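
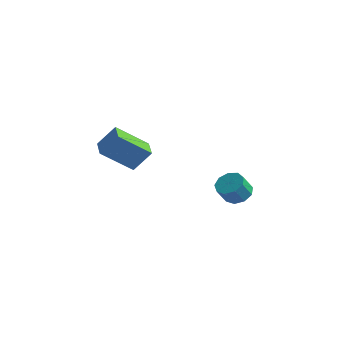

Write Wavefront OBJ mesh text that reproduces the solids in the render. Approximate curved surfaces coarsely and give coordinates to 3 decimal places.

v 0.943 3.08 -4.202
v 1.594 2.523 -4.352
v 1.328 1.943 -3.347
v 0.677 2.5 -3.198
v 1.791 2.985 -4.033
v 1.526 2.405 -3.029
v 1.591 3.492 -3.794
v 1.326 2.912 -2.789
v 1.088 3.806 -3.745
v 0.823 3.226 -2.74
v 0.517 3.78 -3.911
v 0.252 3.2 -2.906
v 0.145 3.427 -4.213
v -0.12 2.847 -3.208
v 0.146 2.911 -4.51
v -0.119 2.332 -3.505
v 0.52 2.475 -4.663
v 0.255 1.895 -3.658
v 1.092 2.321 -4.601
v 0.827 1.741 -3.596
v -1.485 -3.841 0.509
v -2.809 -4.888 1.873
v -2.206 -2.895 0.536
v -3.53 -3.942 1.9
v -0.73 -3.298 1.66
v -2.054 -4.345 3.024
v -1.451 -2.352 1.687
v -2.775 -3.399 3.051
f 2 1 5
f 2 5 3
f 3 5 6
f 3 6 4
f 5 1 7
f 5 7 6
f 6 7 8
f 6 8 4
f 7 1 9
f 7 9 8
f 8 9 10
f 8 10 4
f 9 1 11
f 9 11 10
f 10 11 12
f 10 12 4
f 11 1 13
f 11 13 12
f 12 13 14
f 12 14 4
f 13 1 15
f 13 15 14
f 14 15 16
f 14 16 4
f 15 1 17
f 15 17 16
f 16 17 18
f 16 18 4
f 17 1 19
f 17 19 18
f 18 19 20
f 18 20 4
f 19 1 2
f 19 2 20
f 20 2 3
f 20 3 4
f 22 24 21
f 25 22 21
f 21 24 23
f 23 25 21
f 22 28 24
f 26 22 25
f 26 28 22
f 24 28 23
f 27 25 23
f 23 28 27
f 27 26 25
f 28 26 27



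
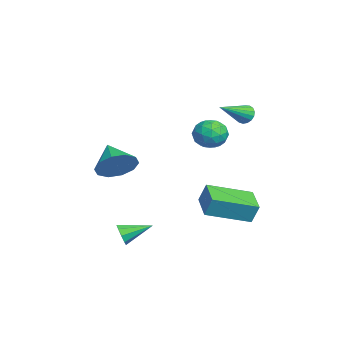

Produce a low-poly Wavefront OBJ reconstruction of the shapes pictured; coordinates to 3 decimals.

v -0.292 0.828 -1.883
v -0.146 1.15 -0.937
v -0.639 2.872 -2.525
v -0.493 3.194 -1.579
v 1.153 0.986 -2.161
v 1.299 1.308 -1.215
v 0.806 3.03 -2.803
v 0.952 3.352 -1.857
v -2.638 3.03 2.294
v -2.368 3.419 2.554
v -1.662 1.81 3.106
v -2.566 3.365 2.711
v -2.78 3.235 2.773
v -2.962 3.057 2.725
v -3.07 2.874 2.579
v -3.078 2.726 2.367
v -2.986 2.647 2.138
v -2.814 2.657 1.946
v -2.602 2.752 1.833
v -2.398 2.91 1.826
v -2.249 3.096 1.926
v -2.189 3.267 2.111
v -2.232 3.383 2.337
v 2.338 -2.57 -2.723
v 2.609 -2.381 -3.2
v 2.202 -1.25 -2.277
v 2.217 -2.399 -3.264
v 1.883 -2.498 -3.076
v 1.761 -2.63 -2.722
v 1.909 -2.734 -2.369
v 2.258 -2.761 -2.182
v 2.644 -2.699 -2.248
v 2.887 -2.577 -2.537
v 2.873 -2.451 -2.913
v -3.853 2.263 0.498
v -3.084 1.956 0.222
v -3.976 1.164 1.378
v -3.207 0.857 1.102
v -3.239 1.589 1.577
v -3.164 2.267 1.034
v -3.896 0.853 0.566
v -3.821 1.531 0.023
v -3.111 1.084 0.264
v -2.705 1.539 0.889
v -4.355 1.581 0.711
v -3.949 2.036 1.336
v -3.458 2.205 0.283
v -3.602 0.915 1.317
v -3.621 1.344 1.596
v -3.169 1.164 1.434
v -3.505 2.389 0.76
v -3.053 2.208 0.598
v -3.144 1.992 1.394
v -4.007 0.912 1.002
v -3.555 0.731 0.84
v -3.891 1.956 0.166
v -3.439 1.776 0.004
v -3.916 1.128 0.206
v -3.022 1.513 0.146
v -3.094 0.867 0.662
v -3.499 0.865 0.348
v -3.454 1.264 0.028
v -2.783 1.78 0.513
v -2.855 1.135 1.029
v -2.874 1.564 1.309
v -2.83 1.963 0.99
v -2.799 1.268 0.537
v -4.205 1.985 0.571
v -4.277 1.34 1.087
v -4.23 1.157 0.61
v -4.186 1.556 0.291
v -3.966 2.253 0.938
v -4.038 1.607 1.454
v -3.606 1.856 1.572
v -3.561 2.255 1.252
v -4.261 1.852 1.063
v 1.002 -2.706 0.731
v 1.419 -2.352 1.545
v -0.202 -3.074 1.509
v 1.111 -1.902 1.281
v 0.762 -1.759 0.807
v 0.504 -1.978 0.305
v 0.437 -2.475 -0.035
v 0.586 -3.06 -0.082
v 0.893 -3.51 0.182
v 1.243 -3.653 0.655
v 1.5 -3.434 1.158
v 1.567 -2.937 1.498
f 2 4 1
f 5 2 1
f 1 4 3
f 3 5 1
f 2 8 4
f 6 2 5
f 6 8 2
f 4 8 3
f 7 5 3
f 3 8 7
f 7 6 5
f 8 6 7
f 10 9 12
f 10 12 11
f 12 9 13
f 12 13 11
f 13 9 14
f 13 14 11
f 14 9 15
f 14 15 11
f 15 9 16
f 15 16 11
f 16 9 17
f 16 17 11
f 17 9 18
f 17 18 11
f 18 9 19
f 18 19 11
f 19 9 20
f 19 20 11
f 20 9 21
f 20 21 11
f 21 9 22
f 21 22 11
f 22 9 23
f 22 23 11
f 23 9 10
f 23 10 11
f 25 24 27
f 25 27 26
f 27 24 28
f 27 28 26
f 28 24 29
f 28 29 26
f 29 24 30
f 29 30 26
f 30 24 31
f 30 31 26
f 31 24 32
f 31 32 26
f 32 24 33
f 32 33 26
f 33 24 34
f 33 34 26
f 34 24 25
f 34 25 26
f 35 72 51
f 72 46 75
f 51 75 40
f 72 75 51
f 35 51 47
f 51 40 52
f 47 52 36
f 51 52 47
f 35 47 56
f 47 36 57
f 56 57 42
f 47 57 56
f 35 56 68
f 56 42 71
f 68 71 45
f 56 71 68
f 35 68 72
f 68 45 76
f 72 76 46
f 68 76 72
f 36 52 63
f 52 40 66
f 63 66 44
f 52 66 63
f 40 75 53
f 75 46 74
f 53 74 39
f 75 74 53
f 46 76 73
f 76 45 69
f 73 69 37
f 76 69 73
f 45 71 70
f 71 42 58
f 70 58 41
f 71 58 70
f 42 57 62
f 57 36 59
f 62 59 43
f 57 59 62
f 38 64 50
f 64 44 65
f 50 65 39
f 64 65 50
f 38 50 48
f 50 39 49
f 48 49 37
f 50 49 48
f 38 48 55
f 48 37 54
f 55 54 41
f 48 54 55
f 38 55 60
f 55 41 61
f 60 61 43
f 55 61 60
f 38 60 64
f 60 43 67
f 64 67 44
f 60 67 64
f 39 65 53
f 65 44 66
f 53 66 40
f 65 66 53
f 37 49 73
f 49 39 74
f 73 74 46
f 49 74 73
f 41 54 70
f 54 37 69
f 70 69 45
f 54 69 70
f 43 61 62
f 61 41 58
f 62 58 42
f 61 58 62
f 44 67 63
f 67 43 59
f 63 59 36
f 67 59 63
f 78 77 80
f 78 80 79
f 80 77 81
f 80 81 79
f 81 77 82
f 81 82 79
f 82 77 83
f 82 83 79
f 83 77 84
f 83 84 79
f 84 77 85
f 84 85 79
f 85 77 86
f 85 86 79
f 86 77 87
f 86 87 79
f 87 77 88
f 87 88 79
f 88 77 78
f 88 78 79



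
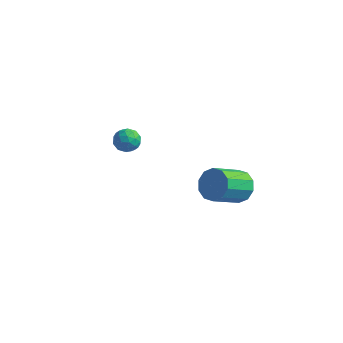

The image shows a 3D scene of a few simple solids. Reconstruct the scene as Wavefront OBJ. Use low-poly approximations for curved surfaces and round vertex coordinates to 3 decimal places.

v -3.242 0.879 2.573
v -2.97 0.526 3.274
v -4.09 -0.146 2.386
v -3.818 -0.499 3.087
v -4.265 0.201 3.12
v -3.74 0.835 3.236
v -3.32 -0.455 2.424
v -2.795 0.179 2.54
v -3.018 -0.298 3.182
v -3.602 0.107 3.612
v -3.458 0.273 2.048
v -4.042 0.678 2.478
v -3.031 0.793 2.94
v -4.029 -0.413 2.72
v -4.291 -0.001 2.74
v -4.131 -0.209 3.152
v -3.484 0.974 2.917
v -3.324 0.767 3.329
v -4.085 0.575 3.239
v -3.736 -0.387 2.331
v -3.576 -0.594 2.743
v -2.929 0.589 2.508
v -2.769 0.381 2.92
v -2.975 -0.195 2.421
v -2.9 0.101 3.298
v -3.399 -0.502 3.188
v -3.106 -0.476 2.799
v -2.797 -0.103 2.866
v -3.243 0.339 3.551
v -3.742 -0.264 3.441
v -4.004 0.148 3.46
v -3.696 0.52 3.528
v -3.271 -0.145 3.497
v -3.318 0.644 2.219
v -3.817 0.041 2.109
v -3.364 -0.14 2.132
v -3.056 0.232 2.2
v -3.661 0.882 2.472
v -4.16 0.279 2.362
v -4.263 0.483 2.794
v -3.954 0.856 2.861
v -3.789 0.525 2.163
v 3.64 0.133 2.23
v 4.638 -0.048 2.46
v 4.078 -1.735 3.56
v 3.08 -1.553 3.33
v 4.395 0.331 2.918
v 3.834 -1.355 4.018
v 3.863 0.635 3.114
v 3.302 -1.052 4.213
v 3.246 0.747 2.971
v 2.686 -0.939 4.071
v 2.78 0.625 2.546
v 2.22 -1.062 3.646
v 2.642 0.315 2
v 2.082 -1.372 3.1
v 2.886 -0.065 1.542
v 2.325 -1.751 2.642
v 3.418 -0.368 1.347
v 2.857 -2.055 2.446
v 4.034 -0.481 1.489
v 3.474 -2.167 2.589
v 4.5 -0.358 1.914
v 3.94 -2.045 3.014
f 1 38 17
f 38 12 41
f 17 41 6
f 38 41 17
f 1 17 13
f 17 6 18
f 13 18 2
f 17 18 13
f 1 13 22
f 13 2 23
f 22 23 8
f 13 23 22
f 1 22 34
f 22 8 37
f 34 37 11
f 22 37 34
f 1 34 38
f 34 11 42
f 38 42 12
f 34 42 38
f 2 18 29
f 18 6 32
f 29 32 10
f 18 32 29
f 6 41 19
f 41 12 40
f 19 40 5
f 41 40 19
f 12 42 39
f 42 11 35
f 39 35 3
f 42 35 39
f 11 37 36
f 37 8 24
f 36 24 7
f 37 24 36
f 8 23 28
f 23 2 25
f 28 25 9
f 23 25 28
f 4 30 16
f 30 10 31
f 16 31 5
f 30 31 16
f 4 16 14
f 16 5 15
f 14 15 3
f 16 15 14
f 4 14 21
f 14 3 20
f 21 20 7
f 14 20 21
f 4 21 26
f 21 7 27
f 26 27 9
f 21 27 26
f 4 26 30
f 26 9 33
f 30 33 10
f 26 33 30
f 5 31 19
f 31 10 32
f 19 32 6
f 31 32 19
f 3 15 39
f 15 5 40
f 39 40 12
f 15 40 39
f 7 20 36
f 20 3 35
f 36 35 11
f 20 35 36
f 9 27 28
f 27 7 24
f 28 24 8
f 27 24 28
f 10 33 29
f 33 9 25
f 29 25 2
f 33 25 29
f 44 43 47
f 44 47 45
f 45 47 48
f 45 48 46
f 47 43 49
f 47 49 48
f 48 49 50
f 48 50 46
f 49 43 51
f 49 51 50
f 50 51 52
f 50 52 46
f 51 43 53
f 51 53 52
f 52 53 54
f 52 54 46
f 53 43 55
f 53 55 54
f 54 55 56
f 54 56 46
f 55 43 57
f 55 57 56
f 56 57 58
f 56 58 46
f 57 43 59
f 57 59 58
f 58 59 60
f 58 60 46
f 59 43 61
f 59 61 60
f 60 61 62
f 60 62 46
f 61 43 63
f 61 63 62
f 62 63 64
f 62 64 46
f 63 43 44
f 63 44 64
f 64 44 45
f 64 45 46



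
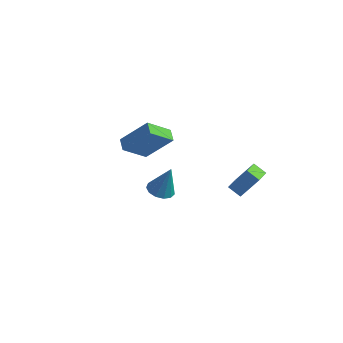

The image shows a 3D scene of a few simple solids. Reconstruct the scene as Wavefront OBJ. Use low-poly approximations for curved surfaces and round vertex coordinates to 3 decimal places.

v 3.887 0.783 -3.978
v 3.145 0.816 -3.525
v 3.753 1.906 -4.278
v 3.012 1.939 -3.825
v 4.728 1.241 -2.635
v 3.987 1.274 -2.182
v 4.595 2.364 -2.935
v 3.853 2.397 -2.482
v 0.846 -2.363 -2.262
v 1.324 -1.797 -2.473
v 1.354 -2.157 -0.558
v 0.944 -1.609 -2.382
v 0.532 -1.66 -2.254
v 0.221 -1.934 -2.128
v 0.108 -2.345 -2.044
v 0.229 -2.761 -2.03
v 0.547 -3.051 -2.09
v 0.959 -3.122 -2.204
v 1.336 -2.953 -2.337
v 1.557 -2.596 -2.446
v 1.553 -2.165 -2.496
v -4.101 2.128 -3.31
v -2.676 2.647 -1.73
v -3.288 3.262 -4.416
v -1.863 3.781 -2.836
v -3.597 1.519 -3.564
v -2.172 2.038 -1.984
v -2.784 2.653 -4.67
v -1.359 3.172 -3.09
f 2 4 1
f 5 2 1
f 1 4 3
f 3 5 1
f 2 8 4
f 6 2 5
f 6 8 2
f 4 8 3
f 7 5 3
f 3 8 7
f 7 6 5
f 8 6 7
f 10 9 12
f 10 12 11
f 12 9 13
f 12 13 11
f 13 9 14
f 13 14 11
f 14 9 15
f 14 15 11
f 15 9 16
f 15 16 11
f 16 9 17
f 16 17 11
f 17 9 18
f 17 18 11
f 18 9 19
f 18 19 11
f 19 9 20
f 19 20 11
f 20 9 21
f 20 21 11
f 21 9 10
f 21 10 11
f 23 25 22
f 26 23 22
f 22 25 24
f 24 26 22
f 23 29 25
f 27 23 26
f 27 29 23
f 25 29 24
f 28 26 24
f 24 29 28
f 28 27 26
f 29 27 28



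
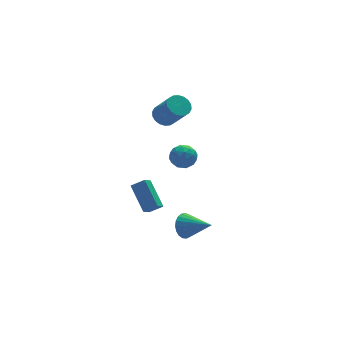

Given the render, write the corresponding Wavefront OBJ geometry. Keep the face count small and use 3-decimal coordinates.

v 1.263 -1.908 -3.657
v 1.735 -1.956 -4.386
v 2.317 -3.272 -2.883
v 1.916 -1.708 -4.195
v 1.984 -1.494 -3.911
v 1.927 -1.352 -3.583
v 1.756 -1.306 -3.268
v 1.499 -1.364 -3.02
v 1.201 -1.516 -2.883
v 0.914 -1.736 -2.879
v 0.687 -1.986 -3.01
v 0.559 -2.222 -3.252
v 0.554 -2.404 -3.565
v 0.671 -2.5 -3.894
v 0.89 -2.494 -4.181
v 1.173 -2.386 -4.378
v 1.473 -2.196 -4.451
v 2.133 2.099 -0.317
v 2.868 1.839 -0.709
v 1.952 0.801 0.209
v 2.687 0.541 -0.183
v 2.724 1.1 0.486
v 2.835 1.902 0.161
v 1.985 0.738 -0.661
v 2.096 1.54 -0.986
v 2.776 0.997 -0.921
v 3.233 1.221 -0.212
v 1.587 1.419 -0.288
v 2.044 1.643 0.421
v 2.516 2.083 -0.559
v 2.304 0.557 0.059
v 2.325 0.886 0.452
v 2.757 0.733 0.222
v 2.497 2.12 -0.048
v 2.929 1.967 -0.278
v 2.845 1.533 0.424
v 1.891 0.673 -0.222
v 2.323 0.52 -0.452
v 2.063 1.907 -0.722
v 2.495 1.754 -0.952
v 1.975 1.107 -0.924
v 2.894 1.435 -0.914
v 2.788 0.672 -0.605
v 2.375 0.788 -0.886
v 2.441 1.259 -1.077
v 3.163 1.567 -0.497
v 3.057 0.804 -0.188
v 3.078 1.132 0.205
v 3.144 1.604 0.014
v 3.109 1.072 -0.622
v 1.763 1.836 -0.312
v 1.657 1.073 -0.003
v 1.676 1.036 -0.514
v 1.742 1.508 -0.705
v 2.032 1.968 0.105
v 1.926 1.205 0.414
v 2.379 1.381 0.577
v 2.445 1.852 0.386
v 1.711 1.568 0.122
v -0.356 0.447 -3.709
v 0.387 0.148 -3.199
v -0.545 2.033 -2.505
v 0.199 1.734 -1.995
v 0.161 0.886 -4.205
v 0.905 0.587 -3.695
v -0.027 2.472 -3.001
v 0.716 2.173 -2.491
v 1.528 2.034 3.02
v 2.014 2.575 3.273
v 2.499 1.467 4.712
v 2.012 0.926 4.46
v 1.722 2.655 3.433
v 2.207 1.547 4.872
v 1.391 2.612 3.511
v 1.876 1.503 4.95
v 1.087 2.454 3.492
v 1.572 1.346 4.931
v 0.871 2.214 3.38
v 1.355 1.105 4.819
v 0.784 1.937 3.196
v 1.269 0.829 4.636
v 0.845 1.68 2.978
v 1.33 0.572 4.417
v 1.041 1.493 2.768
v 1.526 0.385 4.207
v 1.333 1.413 2.608
v 1.818 0.305 4.047
v 1.664 1.457 2.53
v 2.149 0.348 3.969
v 1.968 1.614 2.549
v 2.453 0.506 3.988
v 2.185 1.855 2.661
v 2.669 0.746 4.1
v 2.271 2.131 2.844
v 2.756 1.023 4.284
v 2.21 2.388 3.063
v 2.695 1.28 4.502
f 2 1 4
f 2 4 3
f 4 1 5
f 4 5 3
f 5 1 6
f 5 6 3
f 6 1 7
f 6 7 3
f 7 1 8
f 7 8 3
f 8 1 9
f 8 9 3
f 9 1 10
f 9 10 3
f 10 1 11
f 10 11 3
f 11 1 12
f 11 12 3
f 12 1 13
f 12 13 3
f 13 1 14
f 13 14 3
f 14 1 15
f 14 15 3
f 15 1 16
f 15 16 3
f 16 1 17
f 16 17 3
f 17 1 2
f 17 2 3
f 18 55 34
f 55 29 58
f 34 58 23
f 55 58 34
f 18 34 30
f 34 23 35
f 30 35 19
f 34 35 30
f 18 30 39
f 30 19 40
f 39 40 25
f 30 40 39
f 18 39 51
f 39 25 54
f 51 54 28
f 39 54 51
f 18 51 55
f 51 28 59
f 55 59 29
f 51 59 55
f 19 35 46
f 35 23 49
f 46 49 27
f 35 49 46
f 23 58 36
f 58 29 57
f 36 57 22
f 58 57 36
f 29 59 56
f 59 28 52
f 56 52 20
f 59 52 56
f 28 54 53
f 54 25 41
f 53 41 24
f 54 41 53
f 25 40 45
f 40 19 42
f 45 42 26
f 40 42 45
f 21 47 33
f 47 27 48
f 33 48 22
f 47 48 33
f 21 33 31
f 33 22 32
f 31 32 20
f 33 32 31
f 21 31 38
f 31 20 37
f 38 37 24
f 31 37 38
f 21 38 43
f 38 24 44
f 43 44 26
f 38 44 43
f 21 43 47
f 43 26 50
f 47 50 27
f 43 50 47
f 22 48 36
f 48 27 49
f 36 49 23
f 48 49 36
f 20 32 56
f 32 22 57
f 56 57 29
f 32 57 56
f 24 37 53
f 37 20 52
f 53 52 28
f 37 52 53
f 26 44 45
f 44 24 41
f 45 41 25
f 44 41 45
f 27 50 46
f 50 26 42
f 46 42 19
f 50 42 46
f 61 63 60
f 64 61 60
f 60 63 62
f 62 64 60
f 61 67 63
f 65 61 64
f 65 67 61
f 63 67 62
f 66 64 62
f 62 67 66
f 66 65 64
f 67 65 66
f 69 68 72
f 69 72 70
f 70 72 73
f 70 73 71
f 72 68 74
f 72 74 73
f 73 74 75
f 73 75 71
f 74 68 76
f 74 76 75
f 75 76 77
f 75 77 71
f 76 68 78
f 76 78 77
f 77 78 79
f 77 79 71
f 78 68 80
f 78 80 79
f 79 80 81
f 79 81 71
f 80 68 82
f 80 82 81
f 81 82 83
f 81 83 71
f 82 68 84
f 82 84 83
f 83 84 85
f 83 85 71
f 84 68 86
f 84 86 85
f 85 86 87
f 85 87 71
f 86 68 88
f 86 88 87
f 87 88 89
f 87 89 71
f 88 68 90
f 88 90 89
f 89 90 91
f 89 91 71
f 90 68 92
f 90 92 91
f 91 92 93
f 91 93 71
f 92 68 94
f 92 94 93
f 93 94 95
f 93 95 71
f 94 68 96
f 94 96 95
f 95 96 97
f 95 97 71
f 96 68 69
f 96 69 97
f 97 69 70
f 97 70 71



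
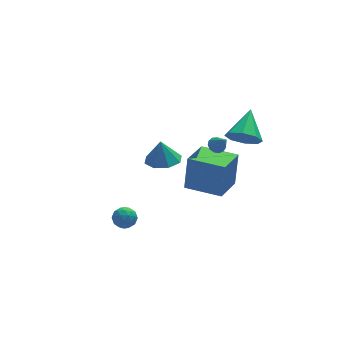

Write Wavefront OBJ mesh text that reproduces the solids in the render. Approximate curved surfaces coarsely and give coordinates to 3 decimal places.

v 3.139 -1.104 3.194
v 3.885 -1.121 2.59
v 3.941 0.264 4.146
v 3.356 -0.66 2.372
v 2.7 -0.459 2.635
v 2.302 -0.636 3.226
v 2.394 -1.088 3.798
v 2.922 -1.549 4.017
v 3.578 -1.75 3.753
v 3.977 -1.573 3.162
v 2.454 1.038 1.028
v 2.895 0.925 0.821
v 2.726 0.322 1.992
v 2.938 1.155 0.979
v 2.827 1.347 1.153
v 2.598 1.441 1.287
v 2.323 1.406 1.339
v 2.09 1.255 1.293
v 1.972 1.035 1.162
v 2.008 0.815 0.989
v 2.185 0.666 0.829
v 2.448 0.635 0.732
v 2.712 0.732 0.729
v -3.878 -2.546 -0.343
v -3.591 -2.264 -0.869
v -2.949 -2.496 0.189
v -2.662 -2.214 -0.337
v -3.116 -1.881 0.012
v -3.69 -1.911 -0.317
v -2.85 -2.849 -0.363
v -3.424 -2.879 -0.692
v -2.956 -2.45 -0.882
v -3.121 -1.852 -0.65
v -3.419 -2.908 -0.03
v -3.584 -2.31 0.202
v -3.816 -2.409 -0.653
v -2.724 -2.351 -0.027
v -2.991 -2.155 0.178
v -2.822 -1.989 -0.131
v -3.874 -2.202 -0.328
v -3.706 -2.036 -0.638
v -3.427 -1.811 -0.12
v -2.834 -2.724 -0.042
v -2.666 -2.558 -0.352
v -3.718 -2.771 -0.549
v -3.549 -2.605 -0.858
v -3.113 -2.949 -0.56
v -3.274 -2.353 -0.969
v -2.728 -2.324 -0.657
v -2.838 -2.697 -0.672
v -3.176 -2.715 -0.865
v -3.371 -2.001 -0.833
v -2.825 -1.972 -0.52
v -3.092 -1.776 -0.315
v -3.429 -1.794 -0.509
v -2.998 -2.111 -0.84
v -3.715 -2.788 -0.16
v -3.169 -2.759 0.153
v -3.111 -2.966 -0.171
v -3.448 -2.984 -0.365
v -3.812 -2.436 -0.023
v -3.266 -2.407 0.289
v -3.364 -2.045 0.185
v -3.702 -2.063 -0.008
v -3.542 -2.649 0.16
v 0.394 3.794 -2.004
v 1.093 4.517 -2.095
v 0.326 4.026 -0.676
v 0.374 4.789 -2.179
v -0.333 4.478 -2.16
v -0.615 3.766 -2.05
v -0.306 3.071 -1.913
v 0.413 2.799 -1.829
v 1.121 3.11 -1.848
v 1.402 3.822 -1.958
v 1.305 2.951 -3.854
v 1.596 3.361 -1.856
v 2.497 4.382 -4.322
v 2.788 4.792 -2.324
v 2.932 1.608 -3.816
v 3.223 2.018 -1.818
v 4.124 3.039 -4.284
v 4.415 3.449 -2.286
f 2 1 4
f 2 4 3
f 4 1 5
f 4 5 3
f 5 1 6
f 5 6 3
f 6 1 7
f 6 7 3
f 7 1 8
f 7 8 3
f 8 1 9
f 8 9 3
f 9 1 10
f 9 10 3
f 10 1 2
f 10 2 3
f 12 11 14
f 12 14 13
f 14 11 15
f 14 15 13
f 15 11 16
f 15 16 13
f 16 11 17
f 16 17 13
f 17 11 18
f 17 18 13
f 18 11 19
f 18 19 13
f 19 11 20
f 19 20 13
f 20 11 21
f 20 21 13
f 21 11 22
f 21 22 13
f 22 11 23
f 22 23 13
f 23 11 12
f 23 12 13
f 24 61 40
f 61 35 64
f 40 64 29
f 61 64 40
f 24 40 36
f 40 29 41
f 36 41 25
f 40 41 36
f 24 36 45
f 36 25 46
f 45 46 31
f 36 46 45
f 24 45 57
f 45 31 60
f 57 60 34
f 45 60 57
f 24 57 61
f 57 34 65
f 61 65 35
f 57 65 61
f 25 41 52
f 41 29 55
f 52 55 33
f 41 55 52
f 29 64 42
f 64 35 63
f 42 63 28
f 64 63 42
f 35 65 62
f 65 34 58
f 62 58 26
f 65 58 62
f 34 60 59
f 60 31 47
f 59 47 30
f 60 47 59
f 31 46 51
f 46 25 48
f 51 48 32
f 46 48 51
f 27 53 39
f 53 33 54
f 39 54 28
f 53 54 39
f 27 39 37
f 39 28 38
f 37 38 26
f 39 38 37
f 27 37 44
f 37 26 43
f 44 43 30
f 37 43 44
f 27 44 49
f 44 30 50
f 49 50 32
f 44 50 49
f 27 49 53
f 49 32 56
f 53 56 33
f 49 56 53
f 28 54 42
f 54 33 55
f 42 55 29
f 54 55 42
f 26 38 62
f 38 28 63
f 62 63 35
f 38 63 62
f 30 43 59
f 43 26 58
f 59 58 34
f 43 58 59
f 32 50 51
f 50 30 47
f 51 47 31
f 50 47 51
f 33 56 52
f 56 32 48
f 52 48 25
f 56 48 52
f 67 66 69
f 67 69 68
f 69 66 70
f 69 70 68
f 70 66 71
f 70 71 68
f 71 66 72
f 71 72 68
f 72 66 73
f 72 73 68
f 73 66 74
f 73 74 68
f 74 66 75
f 74 75 68
f 75 66 67
f 75 67 68
f 77 79 76
f 80 77 76
f 76 79 78
f 78 80 76
f 77 83 79
f 81 77 80
f 81 83 77
f 79 83 78
f 82 80 78
f 78 83 82
f 82 81 80
f 83 81 82



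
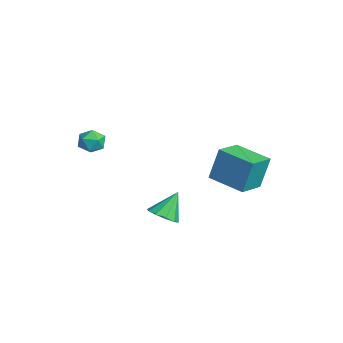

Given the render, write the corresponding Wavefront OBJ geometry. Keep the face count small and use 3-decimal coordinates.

v 1.101 3.503 1.074
v 1.028 4.071 3.021
v 2.844 4.744 0.777
v 2.771 5.312 2.725
v 2.109 2.188 1.495
v 2.036 2.756 3.443
v 3.852 3.429 1.199
v 3.779 3.997 3.146
v 3.866 -0.804 0.205
v 4.692 -0.447 0.2
v 3.474 0.124 1.575
v 4.364 -0.124 -0.113
v 3.845 -0.062 -0.304
v 3.334 -0.282 -0.3
v 3.027 -0.702 -0.104
v 3.04 -1.161 0.211
v 3.369 -1.483 0.523
v 3.887 -1.546 0.714
v 4.398 -1.325 0.711
v 4.705 -0.905 0.514
v -3.069 -1.926 2.475
v -2.593 -2.16 1.809
v -3.587 -3.2 2.551
v -3.111 -3.434 1.885
v -2.741 -3.255 2.631
v -2.421 -2.468 2.584
v -3.759 -2.892 1.776
v -3.439 -2.105 1.729
v -3.019 -2.757 1.377
v -2.39 -2.981 1.905
v -3.79 -2.379 2.455
v -3.161 -2.603 2.983
f 2 4 1
f 5 2 1
f 1 4 3
f 3 5 1
f 2 8 4
f 6 2 5
f 6 8 2
f 4 8 3
f 7 5 3
f 3 8 7
f 7 6 5
f 8 6 7
f 10 9 12
f 10 12 11
f 12 9 13
f 12 13 11
f 13 9 14
f 13 14 11
f 14 9 15
f 14 15 11
f 15 9 16
f 15 16 11
f 16 9 17
f 16 17 11
f 17 9 18
f 17 18 11
f 18 9 19
f 18 19 11
f 19 9 20
f 19 20 11
f 20 9 10
f 20 10 11
f 21 32 26
f 21 26 22
f 21 22 28
f 21 28 31
f 21 31 32
f 22 26 30
f 26 32 25
f 32 31 23
f 31 28 27
f 28 22 29
f 24 30 25
f 24 25 23
f 24 23 27
f 24 27 29
f 24 29 30
f 25 30 26
f 23 25 32
f 27 23 31
f 29 27 28
f 30 29 22



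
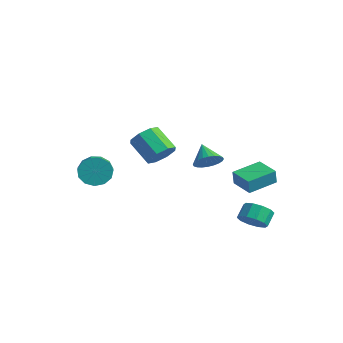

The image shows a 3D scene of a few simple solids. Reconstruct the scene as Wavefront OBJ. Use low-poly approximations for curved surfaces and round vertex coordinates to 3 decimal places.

v -4.463 -2.448 -0.5
v -3.901 -2.183 -1.371
v -2.595 -3.047 -0.791
v -3.157 -3.312 0.08
v -3.796 -1.751 -0.964
v -2.49 -2.615 -0.383
v -3.903 -1.541 -0.409
v -2.597 -2.404 0.171
v -4.188 -1.618 0.116
v -2.882 -2.482 0.697
v -4.56 -1.959 0.446
v -3.254 -2.823 1.027
v -4.902 -2.455 0.476
v -3.596 -3.319 1.056
v -5.104 -2.949 0.195
v -3.798 -3.813 0.776
v -5.102 -3.284 -0.306
v -3.796 -4.148 0.274
v -4.898 -3.354 -0.869
v -3.592 -4.217 -0.288
v -4.555 -3.136 -1.315
v -3.249 -3.999 -0.734
v -4.184 -2.699 -1.502
v -2.878 -3.563 -0.922
v 2.119 -2.268 3.074
v 2.745 -2.287 3.841
v 1.327 -2.511 4.993
v 0.701 -2.492 4.226
v 2.504 -1.587 3.68
v 1.086 -1.81 4.832
v 2.037 -1.286 3.165
v 0.62 -1.509 4.316
v 1.619 -1.56 2.596
v 0.201 -1.784 3.748
v 1.493 -2.249 2.307
v 0.075 -2.473 3.459
v 1.734 -2.95 2.468
v 0.316 -3.173 3.62
v 2.2 -3.251 2.984
v 0.783 -3.474 4.135
v 2.619 -2.976 3.552
v 1.201 -3.2 4.704
v 1.893 3.077 -0.71
v 2.025 2.867 0.311
v 2 5.016 -0.324
v 2.131 4.806 0.697
v 3.429 3.034 -0.917
v 3.56 2.824 0.104
v 3.535 4.973 -0.531
v 3.667 4.763 0.49
v 3.809 2.974 -3.131
v 4.725 3.128 -2.891
v 4.408 3.86 -2.148
v 3.491 3.706 -2.389
v 4.584 3.507 -3.325
v 4.266 4.238 -2.582
v 4.146 3.682 -3.685
v 3.829 4.414 -2.942
v 3.579 3.587 -3.834
v 3.262 4.319 -3.091
v 3.1 3.258 -3.714
v 2.783 3.99 -2.971
v 2.892 2.82 -3.372
v 2.575 3.552 -2.629
v 3.034 2.442 -2.938
v 2.716 3.173 -2.195
v 3.471 2.266 -2.578
v 3.154 2.998 -1.835
v 4.038 2.361 -2.429
v 3.721 3.093 -1.686
v 4.517 2.69 -2.549
v 4.2 3.422 -1.806
v -0.161 2.745 0.389
v 0.485 3.09 0.996
v -1.259 3.075 1.371
v 0.4 3.393 0.799
v 0.231 3.597 0.541
v 0.002 3.672 0.259
v -0.252 3.605 -0.003
v -0.492 3.408 -0.205
v -0.681 3.109 -0.317
v -0.791 2.755 -0.321
v -0.806 2.4 -0.217
v -0.721 2.097 -0.021
v -0.552 1.892 0.238
v -0.323 1.818 0.52
v -0.069 1.884 0.782
v 0.171 2.082 0.984
v 0.36 2.38 1.095
v 0.47 2.734 1.099
f 2 1 5
f 2 5 3
f 3 5 6
f 3 6 4
f 5 1 7
f 5 7 6
f 6 7 8
f 6 8 4
f 7 1 9
f 7 9 8
f 8 9 10
f 8 10 4
f 9 1 11
f 9 11 10
f 10 11 12
f 10 12 4
f 11 1 13
f 11 13 12
f 12 13 14
f 12 14 4
f 13 1 15
f 13 15 14
f 14 15 16
f 14 16 4
f 15 1 17
f 15 17 16
f 16 17 18
f 16 18 4
f 17 1 19
f 17 19 18
f 18 19 20
f 18 20 4
f 19 1 21
f 19 21 20
f 20 21 22
f 20 22 4
f 21 1 23
f 21 23 22
f 22 23 24
f 22 24 4
f 23 1 2
f 23 2 24
f 24 2 3
f 24 3 4
f 26 25 29
f 26 29 27
f 27 29 30
f 27 30 28
f 29 25 31
f 29 31 30
f 30 31 32
f 30 32 28
f 31 25 33
f 31 33 32
f 32 33 34
f 32 34 28
f 33 25 35
f 33 35 34
f 34 35 36
f 34 36 28
f 35 25 37
f 35 37 36
f 36 37 38
f 36 38 28
f 37 25 39
f 37 39 38
f 38 39 40
f 38 40 28
f 39 25 41
f 39 41 40
f 40 41 42
f 40 42 28
f 41 25 26
f 41 26 42
f 42 26 27
f 42 27 28
f 44 46 43
f 47 44 43
f 43 46 45
f 45 47 43
f 44 50 46
f 48 44 47
f 48 50 44
f 46 50 45
f 49 47 45
f 45 50 49
f 49 48 47
f 50 48 49
f 52 51 55
f 52 55 53
f 53 55 56
f 53 56 54
f 55 51 57
f 55 57 56
f 56 57 58
f 56 58 54
f 57 51 59
f 57 59 58
f 58 59 60
f 58 60 54
f 59 51 61
f 59 61 60
f 60 61 62
f 60 62 54
f 61 51 63
f 61 63 62
f 62 63 64
f 62 64 54
f 63 51 65
f 63 65 64
f 64 65 66
f 64 66 54
f 65 51 67
f 65 67 66
f 66 67 68
f 66 68 54
f 67 51 69
f 67 69 68
f 68 69 70
f 68 70 54
f 69 51 71
f 69 71 70
f 70 71 72
f 70 72 54
f 71 51 52
f 71 52 72
f 72 52 53
f 72 53 54
f 74 73 76
f 74 76 75
f 76 73 77
f 76 77 75
f 77 73 78
f 77 78 75
f 78 73 79
f 78 79 75
f 79 73 80
f 79 80 75
f 80 73 81
f 80 81 75
f 81 73 82
f 81 82 75
f 82 73 83
f 82 83 75
f 83 73 84
f 83 84 75
f 84 73 85
f 84 85 75
f 85 73 86
f 85 86 75
f 86 73 87
f 86 87 75
f 87 73 88
f 87 88 75
f 88 73 89
f 88 89 75
f 89 73 90
f 89 90 75
f 90 73 74
f 90 74 75



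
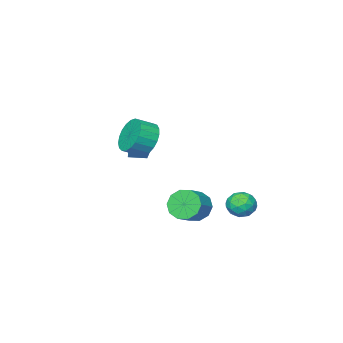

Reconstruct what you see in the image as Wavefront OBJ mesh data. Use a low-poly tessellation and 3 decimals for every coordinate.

v 2.06 -0.901 1.382
v 1.204 -1.793 2.798
v 2.601 -0.029 2.258
v 1.746 -0.921 3.675
v 2.854 -1.499 1.485
v 1.999 -2.391 2.902
v 3.396 -0.627 2.362
v 2.54 -1.519 3.778
v -0.556 -0.12 -2.682
v 0.004 -0.644 -3.339
v 1.116 -0.265 -2.694
v 0.556 0.26 -2.038
v -0.064 -0.065 -3.563
v 1.048 0.314 -2.918
v -0.32 0.493 -3.45
v 0.792 0.872 -2.805
v -0.666 0.817 -3.044
v 0.446 1.196 -2.399
v -0.97 0.783 -2.5
v 0.142 1.163 -1.855
v -1.116 0.405 -2.026
v -0.004 0.784 -1.381
v -1.048 -0.174 -1.802
v 0.064 0.205 -1.157
v -0.792 -0.732 -1.915
v 0.32 -0.353 -1.27
v -0.446 -1.056 -2.321
v 0.666 -0.677 -1.676
v -0.142 -1.023 -2.865
v 0.97 -0.643 -2.22
v -2.963 1.658 -2.283
v -2.563 1.926 -3.036
v -1.677 1.594 -1.624
v -1.277 1.862 -2.377
v -1.795 2.429 -1.919
v -2.589 2.469 -2.326
v -1.651 1.051 -2.334
v -2.445 1.091 -2.741
v -1.752 1.552 -3.067
v -1.841 2.403 -2.811
v -2.399 1.117 -1.849
v -2.488 1.968 -1.593
v -2.876 1.798 -2.717
v -1.364 1.722 -1.943
v -1.669 2.056 -1.673
v -1.434 2.213 -2.116
v -2.891 2.116 -2.3
v -2.656 2.274 -2.743
v -2.205 2.57 -2.086
v -1.584 1.246 -1.917
v -1.349 1.404 -2.36
v -2.806 1.307 -2.544
v -2.571 1.464 -2.987
v -2.035 0.95 -2.574
v -2.164 1.735 -3.178
v -1.409 1.698 -2.791
v -1.628 1.221 -2.766
v -2.095 1.244 -3.005
v -2.217 2.236 -3.028
v -1.461 2.198 -2.64
v -1.765 2.531 -2.371
v -2.232 2.555 -2.611
v -1.74 2.015 -3.046
v -2.779 1.322 -2.02
v -2.023 1.284 -1.632
v -2.008 0.965 -2.049
v -2.475 0.989 -2.289
v -2.831 1.822 -1.869
v -2.076 1.785 -1.482
v -2.145 2.276 -1.655
v -2.612 2.299 -1.894
v -2.5 1.505 -1.614
v 3.359 0.771 3.638
v 3.955 1.226 2.847
v 4.858 0.883 3.331
v 4.261 0.429 4.122
v 3.923 1.564 3.147
v 4.825 1.222 3.631
v 3.793 1.765 3.531
v 4.695 1.423 4.016
v 3.588 1.795 3.934
v 4.49 1.453 4.419
v 3.343 1.647 4.286
v 4.246 1.305 4.771
v 3.101 1.348 4.526
v 4.004 1.006 5.01
v 2.904 0.949 4.612
v 3.806 0.607 5.096
v 2.785 0.52 4.53
v 3.688 0.177 5.014
v 2.765 0.133 4.293
v 3.668 -0.209 4.778
v 2.849 -0.142 3.943
v 3.751 -0.485 4.428
v 3.02 -0.26 3.541
v 3.923 -0.603 4.025
v 3.25 -0.2 3.155
v 4.152 -0.542 3.639
v 3.499 0.028 2.852
v 4.401 -0.314 3.337
v 3.723 0.385 2.686
v 4.626 0.043 3.17
v 3.885 0.809 2.684
v 4.787 0.466 3.168
f 2 4 1
f 5 2 1
f 1 4 3
f 3 5 1
f 2 8 4
f 6 2 5
f 6 8 2
f 4 8 3
f 7 5 3
f 3 8 7
f 7 6 5
f 8 6 7
f 10 9 13
f 10 13 11
f 11 13 14
f 11 14 12
f 13 9 15
f 13 15 14
f 14 15 16
f 14 16 12
f 15 9 17
f 15 17 16
f 16 17 18
f 16 18 12
f 17 9 19
f 17 19 18
f 18 19 20
f 18 20 12
f 19 9 21
f 19 21 20
f 20 21 22
f 20 22 12
f 21 9 23
f 21 23 22
f 22 23 24
f 22 24 12
f 23 9 25
f 23 25 24
f 24 25 26
f 24 26 12
f 25 9 27
f 25 27 26
f 26 27 28
f 26 28 12
f 27 9 29
f 27 29 28
f 28 29 30
f 28 30 12
f 29 9 10
f 29 10 30
f 30 10 11
f 30 11 12
f 31 68 47
f 68 42 71
f 47 71 36
f 68 71 47
f 31 47 43
f 47 36 48
f 43 48 32
f 47 48 43
f 31 43 52
f 43 32 53
f 52 53 38
f 43 53 52
f 31 52 64
f 52 38 67
f 64 67 41
f 52 67 64
f 31 64 68
f 64 41 72
f 68 72 42
f 64 72 68
f 32 48 59
f 48 36 62
f 59 62 40
f 48 62 59
f 36 71 49
f 71 42 70
f 49 70 35
f 71 70 49
f 42 72 69
f 72 41 65
f 69 65 33
f 72 65 69
f 41 67 66
f 67 38 54
f 66 54 37
f 67 54 66
f 38 53 58
f 53 32 55
f 58 55 39
f 53 55 58
f 34 60 46
f 60 40 61
f 46 61 35
f 60 61 46
f 34 46 44
f 46 35 45
f 44 45 33
f 46 45 44
f 34 44 51
f 44 33 50
f 51 50 37
f 44 50 51
f 34 51 56
f 51 37 57
f 56 57 39
f 51 57 56
f 34 56 60
f 56 39 63
f 60 63 40
f 56 63 60
f 35 61 49
f 61 40 62
f 49 62 36
f 61 62 49
f 33 45 69
f 45 35 70
f 69 70 42
f 45 70 69
f 37 50 66
f 50 33 65
f 66 65 41
f 50 65 66
f 39 57 58
f 57 37 54
f 58 54 38
f 57 54 58
f 40 63 59
f 63 39 55
f 59 55 32
f 63 55 59
f 74 73 77
f 74 77 75
f 75 77 78
f 75 78 76
f 77 73 79
f 77 79 78
f 78 79 80
f 78 80 76
f 79 73 81
f 79 81 80
f 80 81 82
f 80 82 76
f 81 73 83
f 81 83 82
f 82 83 84
f 82 84 76
f 83 73 85
f 83 85 84
f 84 85 86
f 84 86 76
f 85 73 87
f 85 87 86
f 86 87 88
f 86 88 76
f 87 73 89
f 87 89 88
f 88 89 90
f 88 90 76
f 89 73 91
f 89 91 90
f 90 91 92
f 90 92 76
f 91 73 93
f 91 93 92
f 92 93 94
f 92 94 76
f 93 73 95
f 93 95 94
f 94 95 96
f 94 96 76
f 95 73 97
f 95 97 96
f 96 97 98
f 96 98 76
f 97 73 99
f 97 99 98
f 98 99 100
f 98 100 76
f 99 73 101
f 99 101 100
f 100 101 102
f 100 102 76
f 101 73 103
f 101 103 102
f 102 103 104
f 102 104 76
f 103 73 74
f 103 74 104
f 104 74 75
f 104 75 76



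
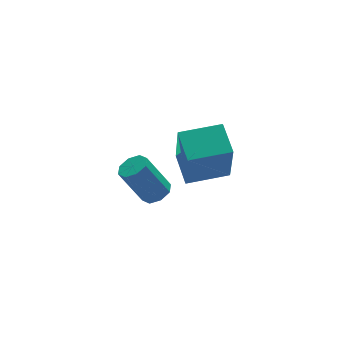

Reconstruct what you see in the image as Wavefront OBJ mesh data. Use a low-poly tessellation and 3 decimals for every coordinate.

v 2.316 -0.761 -3.264
v 2.724 -0.396 -3.148
v 2.032 -0.053 -1.781
v 1.624 -0.419 -1.896
v 2.397 -0.216 -3.359
v 1.706 0.127 -1.992
v 2.023 -0.355 -3.514
v 1.331 -0.012 -2.147
v 1.82 -0.732 -3.522
v 1.128 -0.39 -2.155
v 1.908 -1.127 -3.379
v 1.216 -0.784 -2.012
v 2.234 -1.307 -3.168
v 1.543 -0.964 -1.801
v 2.609 -1.168 -3.013
v 1.917 -0.825 -1.646
v 2.812 -0.79 -3.005
v 2.12 -0.448 -1.638
v 2.205 -3.302 -0.539
v 1.974 -3.965 1.269
v 2.358 -2.219 -0.122
v 2.128 -2.883 1.686
v 3.612 -3.537 -0.446
v 3.382 -4.201 1.362
v 3.766 -2.455 -0.029
v 3.535 -3.118 1.779
f 2 1 5
f 2 5 3
f 3 5 6
f 3 6 4
f 5 1 7
f 5 7 6
f 6 7 8
f 6 8 4
f 7 1 9
f 7 9 8
f 8 9 10
f 8 10 4
f 9 1 11
f 9 11 10
f 10 11 12
f 10 12 4
f 11 1 13
f 11 13 12
f 12 13 14
f 12 14 4
f 13 1 15
f 13 15 14
f 14 15 16
f 14 16 4
f 15 1 17
f 15 17 16
f 16 17 18
f 16 18 4
f 17 1 2
f 17 2 18
f 18 2 3
f 18 3 4
f 20 22 19
f 23 20 19
f 19 22 21
f 21 23 19
f 20 26 22
f 24 20 23
f 24 26 20
f 22 26 21
f 25 23 21
f 21 26 25
f 25 24 23
f 26 24 25



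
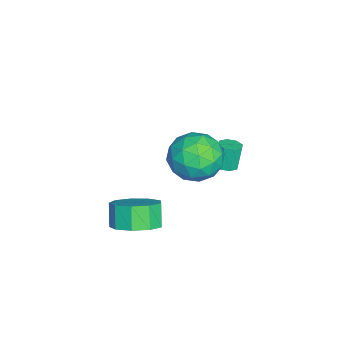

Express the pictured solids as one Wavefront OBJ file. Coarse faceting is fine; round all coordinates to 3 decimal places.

v -0.135 0.249 -1.998
v 0.45 -0.216 -1.074
v -1.67 -0.824 -1.566
v -1.085 -1.289 -0.642
v -1.417 -0.148 -0.622
v -0.468 0.515 -0.889
v -0.752 -1.555 -1.751
v 0.197 -0.892 -2.018
v 0.069 -1.33 -0.921
v -0.342 -0.461 -0.224
v -0.878 -0.579 -2.416
v -1.289 0.29 -1.719
v 0.292 0.111 -1.574
v -1.512 -1.151 -1.066
v -1.708 -0.48 -1.054
v -1.364 -0.753 -0.511
v -0.247 0.54 -1.466
v 0.096 0.267 -0.922
v -1.001 0.307 -0.657
v -1.316 -1.307 -1.718
v -0.973 -1.58 -1.174
v 0.144 -0.287 -2.129
v 0.488 -0.56 -1.586
v -0.219 -1.347 -1.983
v 0.412 -0.817 -0.941
v -0.49 -1.448 -0.687
v -0.294 -1.605 -1.339
v 0.264 -1.215 -1.496
v 0.17 -0.306 -0.531
v -0.732 -0.937 -0.277
v -0.927 -0.267 -0.265
v -0.369 0.123 -0.423
v -0.054 -0.962 -0.441
v -0.488 -0.103 -2.363
v -1.39 -0.734 -2.109
v -0.851 -1.163 -2.217
v -0.293 -0.773 -2.375
v -0.73 0.408 -1.953
v -1.632 -0.223 -1.699
v -1.484 0.175 -1.144
v -0.926 0.565 -1.301
v -1.166 -0.078 -2.199
v 1.413 -2.543 -3.971
v 2.071 -3.229 -3.6
v 1.465 -3.323 -2.699
v 0.807 -2.637 -3.069
v 2.261 -2.586 -3.405
v 1.655 -2.68 -2.504
v 2.054 -1.923 -3.475
v 1.448 -2.017 -2.574
v 1.547 -1.551 -3.777
v 0.941 -1.645 -2.876
v 0.978 -1.642 -4.169
v 0.372 -1.736 -3.268
v 0.612 -2.155 -4.469
v 0.006 -2.249 -3.568
v 0.621 -2.85 -4.535
v 0.015 -2.944 -3.634
v 1.001 -3.401 -4.338
v 0.395 -3.495 -3.436
v 1.573 -3.55 -3.968
v 0.967 -3.644 -3.067
v -3.476 0.397 -4.394
v -3.001 0.588 -4.305
v -3.269 0.735 -3.197
v -3.744 0.543 -3.286
v -3.263 0.871 -4.406
v -3.531 1.018 -3.297
v -3.65 0.875 -4.5
v -3.917 1.022 -3.391
v -3.935 0.599 -4.532
v -4.202 0.746 -3.423
v -3.951 0.205 -4.483
v -4.219 0.352 -3.375
v -3.689 -0.078 -4.383
v -3.957 0.069 -3.274
v -3.303 -0.082 -4.289
v -3.57 0.065 -3.18
v -3.018 0.194 -4.257
v -3.285 0.341 -3.148
f 1 38 17
f 38 12 41
f 17 41 6
f 38 41 17
f 1 17 13
f 17 6 18
f 13 18 2
f 17 18 13
f 1 13 22
f 13 2 23
f 22 23 8
f 13 23 22
f 1 22 34
f 22 8 37
f 34 37 11
f 22 37 34
f 1 34 38
f 34 11 42
f 38 42 12
f 34 42 38
f 2 18 29
f 18 6 32
f 29 32 10
f 18 32 29
f 6 41 19
f 41 12 40
f 19 40 5
f 41 40 19
f 12 42 39
f 42 11 35
f 39 35 3
f 42 35 39
f 11 37 36
f 37 8 24
f 36 24 7
f 37 24 36
f 8 23 28
f 23 2 25
f 28 25 9
f 23 25 28
f 4 30 16
f 30 10 31
f 16 31 5
f 30 31 16
f 4 16 14
f 16 5 15
f 14 15 3
f 16 15 14
f 4 14 21
f 14 3 20
f 21 20 7
f 14 20 21
f 4 21 26
f 21 7 27
f 26 27 9
f 21 27 26
f 4 26 30
f 26 9 33
f 30 33 10
f 26 33 30
f 5 31 19
f 31 10 32
f 19 32 6
f 31 32 19
f 3 15 39
f 15 5 40
f 39 40 12
f 15 40 39
f 7 20 36
f 20 3 35
f 36 35 11
f 20 35 36
f 9 27 28
f 27 7 24
f 28 24 8
f 27 24 28
f 10 33 29
f 33 9 25
f 29 25 2
f 33 25 29
f 44 43 47
f 44 47 45
f 45 47 48
f 45 48 46
f 47 43 49
f 47 49 48
f 48 49 50
f 48 50 46
f 49 43 51
f 49 51 50
f 50 51 52
f 50 52 46
f 51 43 53
f 51 53 52
f 52 53 54
f 52 54 46
f 53 43 55
f 53 55 54
f 54 55 56
f 54 56 46
f 55 43 57
f 55 57 56
f 56 57 58
f 56 58 46
f 57 43 59
f 57 59 58
f 58 59 60
f 58 60 46
f 59 43 61
f 59 61 60
f 60 61 62
f 60 62 46
f 61 43 44
f 61 44 62
f 62 44 45
f 62 45 46
f 64 63 67
f 64 67 65
f 65 67 68
f 65 68 66
f 67 63 69
f 67 69 68
f 68 69 70
f 68 70 66
f 69 63 71
f 69 71 70
f 70 71 72
f 70 72 66
f 71 63 73
f 71 73 72
f 72 73 74
f 72 74 66
f 73 63 75
f 73 75 74
f 74 75 76
f 74 76 66
f 75 63 77
f 75 77 76
f 76 77 78
f 76 78 66
f 77 63 79
f 77 79 78
f 78 79 80
f 78 80 66
f 79 63 64
f 79 64 80
f 80 64 65
f 80 65 66



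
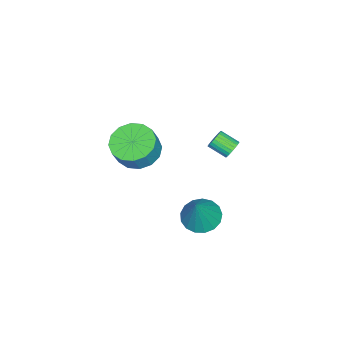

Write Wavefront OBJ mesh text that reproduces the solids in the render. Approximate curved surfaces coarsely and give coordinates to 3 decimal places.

v 2.05 -3.241 2.871
v 2.93 -2.764 2.414
v 3.489 -2.802 3.453
v 2.61 -3.279 3.909
v 2.61 -2.333 2.603
v 3.169 -2.37 3.641
v 2.139 -2.145 2.863
v 2.699 -2.183 3.901
v 1.645 -2.251 3.125
v 2.204 -2.288 4.164
v 1.26 -2.622 3.319
v 1.819 -2.66 4.358
v 1.086 -3.159 3.393
v 1.645 -3.197 4.432
v 1.171 -3.718 3.327
v 1.73 -3.756 4.366
v 1.491 -4.15 3.139
v 2.05 -4.187 4.177
v 1.961 -4.337 2.879
v 2.521 -4.375 3.917
v 2.456 -4.232 2.616
v 3.015 -4.269 3.655
v 2.841 -3.86 2.422
v 3.4 -3.898 3.461
v 3.015 -3.323 2.348
v 3.574 -3.361 3.387
v 0.143 -0.937 -2.86
v 0.878 -0.423 -3.304
v 1.137 -0.783 -1.04
v 0.569 -0.085 -3.165
v 0.164 0.059 -2.955
v -0.247 -0.026 -2.724
v -0.568 -0.319 -2.524
v -0.726 -0.754 -2.401
v -0.685 -1.23 -2.384
v -0.455 -1.64 -2.475
v -0.087 -1.888 -2.655
v 0.333 -1.918 -2.882
v 0.71 -1.723 -3.104
v 0.957 -1.349 -3.27
v 1.018 -0.879 -3.342
v -2.425 -0.446 0.191
v -2.062 -0.635 -0.161
v -2.071 -1.582 0.337
v -2.435 -1.394 0.689
v -1.937 -0.557 -0.01
v -1.946 -1.504 0.487
v -1.886 -0.462 0.171
v -1.895 -1.41 0.669
v -1.917 -0.365 0.356
v -1.927 -1.312 0.853
v -2.026 -0.28 0.515
v -2.035 -1.228 1.012
v -2.196 -0.221 0.625
v -2.205 -1.168 1.122
v -2.4 -0.196 0.669
v -2.409 -1.143 1.166
v -2.609 -0.209 0.64
v -2.618 -1.156 1.138
v -2.789 -0.258 0.543
v -2.798 -1.205 1.041
v -2.914 -0.336 0.393
v -2.923 -1.283 0.89
v -2.965 -0.43 0.211
v -2.974 -1.378 0.709
v -2.933 -0.528 0.027
v -2.943 -1.475 0.524
v -2.825 -0.612 -0.132
v -2.834 -1.56 0.365
v -2.655 -0.672 -0.242
v -2.664 -1.619 0.255
v -2.451 -0.697 -0.286
v -2.46 -1.644 0.211
v -2.242 -0.684 -0.258
v -2.251 -1.631 0.24
f 2 1 5
f 2 5 3
f 3 5 6
f 3 6 4
f 5 1 7
f 5 7 6
f 6 7 8
f 6 8 4
f 7 1 9
f 7 9 8
f 8 9 10
f 8 10 4
f 9 1 11
f 9 11 10
f 10 11 12
f 10 12 4
f 11 1 13
f 11 13 12
f 12 13 14
f 12 14 4
f 13 1 15
f 13 15 14
f 14 15 16
f 14 16 4
f 15 1 17
f 15 17 16
f 16 17 18
f 16 18 4
f 17 1 19
f 17 19 18
f 18 19 20
f 18 20 4
f 19 1 21
f 19 21 20
f 20 21 22
f 20 22 4
f 21 1 23
f 21 23 22
f 22 23 24
f 22 24 4
f 23 1 25
f 23 25 24
f 24 25 26
f 24 26 4
f 25 1 2
f 25 2 26
f 26 2 3
f 26 3 4
f 28 27 30
f 28 30 29
f 30 27 31
f 30 31 29
f 31 27 32
f 31 32 29
f 32 27 33
f 32 33 29
f 33 27 34
f 33 34 29
f 34 27 35
f 34 35 29
f 35 27 36
f 35 36 29
f 36 27 37
f 36 37 29
f 37 27 38
f 37 38 29
f 38 27 39
f 38 39 29
f 39 27 40
f 39 40 29
f 40 27 41
f 40 41 29
f 41 27 28
f 41 28 29
f 43 42 46
f 43 46 44
f 44 46 47
f 44 47 45
f 46 42 48
f 46 48 47
f 47 48 49
f 47 49 45
f 48 42 50
f 48 50 49
f 49 50 51
f 49 51 45
f 50 42 52
f 50 52 51
f 51 52 53
f 51 53 45
f 52 42 54
f 52 54 53
f 53 54 55
f 53 55 45
f 54 42 56
f 54 56 55
f 55 56 57
f 55 57 45
f 56 42 58
f 56 58 57
f 57 58 59
f 57 59 45
f 58 42 60
f 58 60 59
f 59 60 61
f 59 61 45
f 60 42 62
f 60 62 61
f 61 62 63
f 61 63 45
f 62 42 64
f 62 64 63
f 63 64 65
f 63 65 45
f 64 42 66
f 64 66 65
f 65 66 67
f 65 67 45
f 66 42 68
f 66 68 67
f 67 68 69
f 67 69 45
f 68 42 70
f 68 70 69
f 69 70 71
f 69 71 45
f 70 42 72
f 70 72 71
f 71 72 73
f 71 73 45
f 72 42 74
f 72 74 73
f 73 74 75
f 73 75 45
f 74 42 43
f 74 43 75
f 75 43 44
f 75 44 45



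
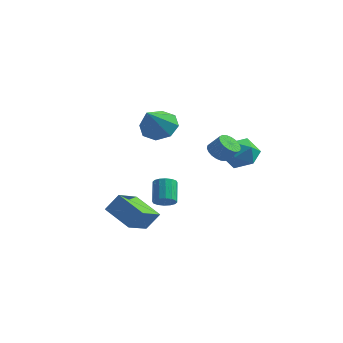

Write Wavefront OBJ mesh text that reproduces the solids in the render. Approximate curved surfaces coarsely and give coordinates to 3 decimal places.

v 2.438 -3.543 -0.693
v 2.935 -3.191 -0.723
v 2.439 -2.405 0.283
v 1.942 -2.757 0.313
v 2.731 -3.061 -0.925
v 2.235 -2.275 0.081
v 2.448 -3.06 -1.066
v 1.952 -2.274 -0.06
v 2.163 -3.189 -1.106
v 1.666 -2.402 -0.1
v 1.951 -3.412 -1.036
v 1.454 -2.626 -0.03
v 1.87 -3.671 -0.874
v 1.373 -2.884 0.132
v 1.941 -3.895 -0.663
v 1.445 -3.109 0.343
v 2.145 -4.025 -0.461
v 1.649 -3.239 0.545
v 2.428 -4.026 -0.32
v 1.932 -3.24 0.686
v 2.714 -3.898 -0.28
v 2.217 -3.111 0.726
v 2.926 -3.674 -0.35
v 2.429 -2.888 0.656
v 3.007 -3.416 -0.512
v 2.51 -2.629 0.494
v 1.302 -5.024 -2.172
v -0.287 -4.766 -1.367
v 1.234 -3.383 -2.832
v -0.355 -3.125 -2.027
v 1.855 -4.615 -1.213
v 0.266 -4.357 -0.408
v 1.787 -2.974 -1.873
v 0.198 -2.716 -1.068
v 3.151 0.225 1.694
v 3.5 0.694 1.327
v 4.177 0.764 2.059
v 3.829 0.295 2.426
v 3.305 0.866 1.49
v 3.982 0.936 2.223
v 3.08 0.911 1.694
v 3.757 0.981 2.427
v 2.869 0.82 1.898
v 3.546 0.891 2.63
v 2.714 0.612 2.062
v 3.391 0.682 2.794
v 2.645 0.326 2.152
v 3.323 0.396 2.884
v 2.677 0.021 2.152
v 3.355 0.091 2.884
v 2.803 -0.244 2.061
v 3.48 -0.174 2.793
v 2.998 -0.416 1.897
v 3.675 -0.346 2.63
v 3.223 -0.461 1.693
v 3.9 -0.391 2.426
v 3.434 -0.371 1.49
v 4.111 -0.3 2.222
v 3.589 -0.162 1.326
v 4.266 -0.092 2.058
v 3.657 0.124 1.236
v 4.335 0.194 1.968
v 3.625 0.429 1.236
v 4.303 0.499 1.968
v -0.666 0.646 2.757
v 0.377 0.908 2.856
v -0.414 -0.866 4.103
v -0.102 1.309 3.396
v -0.912 1.322 3.562
v -1.577 0.939 3.256
v -1.709 0.384 2.657
v -1.229 -0.018 2.117
v -0.419 -0.031 1.952
v 0.246 0.353 2.257
v 2.908 3.444 0.983
v 3.428 2.953 0.128
v 2.932 1.887 1.892
v 3.452 1.396 1.037
v 3.985 2.16 1.649
v 3.97 3.123 1.087
v 2.39 1.717 0.933
v 2.375 2.68 0.371
v 3.108 1.886 0.097
v 4.094 2.159 0.54
v 2.266 2.681 1.48
v 3.252 2.954 1.923
f 2 1 5
f 2 5 3
f 3 5 6
f 3 6 4
f 5 1 7
f 5 7 6
f 6 7 8
f 6 8 4
f 7 1 9
f 7 9 8
f 8 9 10
f 8 10 4
f 9 1 11
f 9 11 10
f 10 11 12
f 10 12 4
f 11 1 13
f 11 13 12
f 12 13 14
f 12 14 4
f 13 1 15
f 13 15 14
f 14 15 16
f 14 16 4
f 15 1 17
f 15 17 16
f 16 17 18
f 16 18 4
f 17 1 19
f 17 19 18
f 18 19 20
f 18 20 4
f 19 1 21
f 19 21 20
f 20 21 22
f 20 22 4
f 21 1 23
f 21 23 22
f 22 23 24
f 22 24 4
f 23 1 25
f 23 25 24
f 24 25 26
f 24 26 4
f 25 1 2
f 25 2 26
f 26 2 3
f 26 3 4
f 28 30 27
f 31 28 27
f 27 30 29
f 29 31 27
f 28 34 30
f 32 28 31
f 32 34 28
f 30 34 29
f 33 31 29
f 29 34 33
f 33 32 31
f 34 32 33
f 36 35 39
f 36 39 37
f 37 39 40
f 37 40 38
f 39 35 41
f 39 41 40
f 40 41 42
f 40 42 38
f 41 35 43
f 41 43 42
f 42 43 44
f 42 44 38
f 43 35 45
f 43 45 44
f 44 45 46
f 44 46 38
f 45 35 47
f 45 47 46
f 46 47 48
f 46 48 38
f 47 35 49
f 47 49 48
f 48 49 50
f 48 50 38
f 49 35 51
f 49 51 50
f 50 51 52
f 50 52 38
f 51 35 53
f 51 53 52
f 52 53 54
f 52 54 38
f 53 35 55
f 53 55 54
f 54 55 56
f 54 56 38
f 55 35 57
f 55 57 56
f 56 57 58
f 56 58 38
f 57 35 59
f 57 59 58
f 58 59 60
f 58 60 38
f 59 35 61
f 59 61 60
f 60 61 62
f 60 62 38
f 61 35 63
f 61 63 62
f 62 63 64
f 62 64 38
f 63 35 36
f 63 36 64
f 64 36 37
f 64 37 38
f 66 65 68
f 66 68 67
f 68 65 69
f 68 69 67
f 69 65 70
f 69 70 67
f 70 65 71
f 70 71 67
f 71 65 72
f 71 72 67
f 72 65 73
f 72 73 67
f 73 65 74
f 73 74 67
f 74 65 66
f 74 66 67
f 75 86 80
f 75 80 76
f 75 76 82
f 75 82 85
f 75 85 86
f 76 80 84
f 80 86 79
f 86 85 77
f 85 82 81
f 82 76 83
f 78 84 79
f 78 79 77
f 78 77 81
f 78 81 83
f 78 83 84
f 79 84 80
f 77 79 86
f 81 77 85
f 83 81 82
f 84 83 76



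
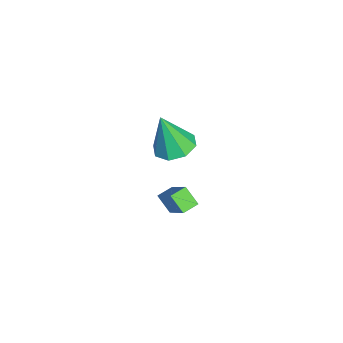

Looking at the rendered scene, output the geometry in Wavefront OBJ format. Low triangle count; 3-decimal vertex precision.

v 1.513 -1.819 2.846
v 2.022 -2.663 2.586
v 1.527 -2.441 4.894
v 2.498 -2.07 2.763
v 2.396 -1.33 2.989
v 1.777 -0.876 3.131
v 1.003 -0.974 3.107
v 0.528 -1.568 2.93
v 0.629 -2.308 2.704
v 1.248 -2.762 2.561
v 0.748 -1.389 -2.337
v 0.223 -1.961 -1.615
v 2.16 -0.763 -0.813
v 1.634 -1.334 -0.091
v 1.226 -2.046 -2.509
v 0.7 -2.617 -1.787
v 2.637 -1.419 -0.985
v 2.112 -1.991 -0.263
f 2 1 4
f 2 4 3
f 4 1 5
f 4 5 3
f 5 1 6
f 5 6 3
f 6 1 7
f 6 7 3
f 7 1 8
f 7 8 3
f 8 1 9
f 8 9 3
f 9 1 10
f 9 10 3
f 10 1 2
f 10 2 3
f 12 14 11
f 15 12 11
f 11 14 13
f 13 15 11
f 12 18 14
f 16 12 15
f 16 18 12
f 14 18 13
f 17 15 13
f 13 18 17
f 17 16 15
f 18 16 17



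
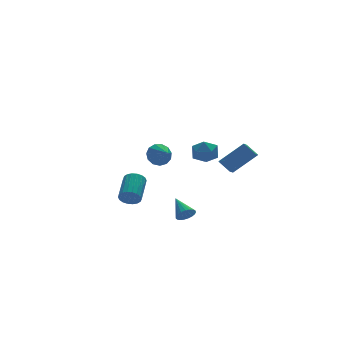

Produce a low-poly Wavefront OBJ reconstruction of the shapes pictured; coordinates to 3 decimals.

v -1.182 -3.933 -3.932
v -0.872 -4.191 -3.488
v -1.178 -2.687 -3.208
v -0.69 -4.106 -3.636
v -0.593 -3.991 -3.835
v -0.598 -3.866 -4.051
v -0.704 -3.752 -4.246
v -0.893 -3.669 -4.386
v -1.131 -3.632 -4.449
v -1.379 -3.647 -4.421
v -1.593 -3.712 -4.31
v -1.735 -3.814 -4.132
v -1.782 -3.937 -3.92
v -1.725 -4.059 -3.71
v -1.575 -4.159 -3.539
v -1.356 -4.221 -3.435
v -1.108 -4.232 -3.417
v 3.048 -1.17 -2.639
v 2.691 -0.467 -2.042
v 3.667 -0.42 -3.153
v 3.31 0.284 -2.555
v 4.49 -1.504 -1.385
v 4.133 -0.8 -0.787
v 5.109 -0.753 -1.898
v 4.752 -0.05 -1.301
v -3.861 -2.489 -2.676
v -3.431 -2.536 -3.161
v -2.509 -1.259 -2.47
v -2.939 -1.211 -1.984
v -3.622 -2.343 -3.262
v -2.7 -1.066 -2.571
v -3.86 -2.18 -3.248
v -2.938 -0.903 -2.556
v -4.098 -2.077 -3.12
v -3.176 -0.8 -2.428
v -4.289 -2.056 -2.904
v -3.367 -0.779 -2.212
v -4.396 -2.121 -2.642
v -3.474 -0.843 -1.951
v -4.396 -2.258 -2.388
v -3.474 -0.981 -1.697
v -4.291 -2.441 -2.19
v -3.369 -1.164 -1.499
v -4.1 -2.634 -2.089
v -3.178 -1.357 -1.398
v -3.862 -2.797 -2.104
v -2.94 -1.52 -1.412
v -3.624 -2.9 -2.232
v -2.702 -1.623 -1.54
v -3.433 -2.921 -2.448
v -2.511 -1.644 -1.756
v -3.326 -2.857 -2.709
v -2.404 -1.579 -2.018
v -3.326 -2.719 -2.963
v -2.404 -1.442 -2.272
v 1.332 4.383 -3.17
v 1.688 4.73 -2.505
v 1.368 3.277 -2.61
v 1.227 4.752 -2.434
v 0.798 4.656 -2.596
v 0.54 4.474 -2.94
v 0.533 4.263 -3.357
v 0.779 4.09 -3.715
v 1.202 4.01 -3.899
v 1.665 4.049 -3.852
v 2.023 4.194 -3.589
v 2.162 4.399 -3.192
v 2.037 4.599 -2.788
v 1.693 0.045 -1.318
v 2.432 -0.433 -1.24
v 0.948 -1.007 -0.7
v 1.687 -1.485 -0.622
v 1.581 -0.754 -0.138
v 2.041 -0.104 -0.52
v 1.339 -1.336 -1.42
v 1.799 -0.686 -1.802
v 2.213 -1.286 -1.304
v 2.362 -0.927 -0.511
v 1.018 -0.513 -1.429
v 1.167 -0.154 -0.636
f 2 1 4
f 2 4 3
f 4 1 5
f 4 5 3
f 5 1 6
f 5 6 3
f 6 1 7
f 6 7 3
f 7 1 8
f 7 8 3
f 8 1 9
f 8 9 3
f 9 1 10
f 9 10 3
f 10 1 11
f 10 11 3
f 11 1 12
f 11 12 3
f 12 1 13
f 12 13 3
f 13 1 14
f 13 14 3
f 14 1 15
f 14 15 3
f 15 1 16
f 15 16 3
f 16 1 17
f 16 17 3
f 17 1 2
f 17 2 3
f 19 21 18
f 22 19 18
f 18 21 20
f 20 22 18
f 19 25 21
f 23 19 22
f 23 25 19
f 21 25 20
f 24 22 20
f 20 25 24
f 24 23 22
f 25 23 24
f 27 26 30
f 27 30 28
f 28 30 31
f 28 31 29
f 30 26 32
f 30 32 31
f 31 32 33
f 31 33 29
f 32 26 34
f 32 34 33
f 33 34 35
f 33 35 29
f 34 26 36
f 34 36 35
f 35 36 37
f 35 37 29
f 36 26 38
f 36 38 37
f 37 38 39
f 37 39 29
f 38 26 40
f 38 40 39
f 39 40 41
f 39 41 29
f 40 26 42
f 40 42 41
f 41 42 43
f 41 43 29
f 42 26 44
f 42 44 43
f 43 44 45
f 43 45 29
f 44 26 46
f 44 46 45
f 45 46 47
f 45 47 29
f 46 26 48
f 46 48 47
f 47 48 49
f 47 49 29
f 48 26 50
f 48 50 49
f 49 50 51
f 49 51 29
f 50 26 52
f 50 52 51
f 51 52 53
f 51 53 29
f 52 26 54
f 52 54 53
f 53 54 55
f 53 55 29
f 54 26 27
f 54 27 55
f 55 27 28
f 55 28 29
f 57 56 59
f 57 59 58
f 59 56 60
f 59 60 58
f 60 56 61
f 60 61 58
f 61 56 62
f 61 62 58
f 62 56 63
f 62 63 58
f 63 56 64
f 63 64 58
f 64 56 65
f 64 65 58
f 65 56 66
f 65 66 58
f 66 56 67
f 66 67 58
f 67 56 68
f 67 68 58
f 68 56 57
f 68 57 58
f 69 80 74
f 69 74 70
f 69 70 76
f 69 76 79
f 69 79 80
f 70 74 78
f 74 80 73
f 80 79 71
f 79 76 75
f 76 70 77
f 72 78 73
f 72 73 71
f 72 71 75
f 72 75 77
f 72 77 78
f 73 78 74
f 71 73 80
f 75 71 79
f 77 75 76
f 78 77 70



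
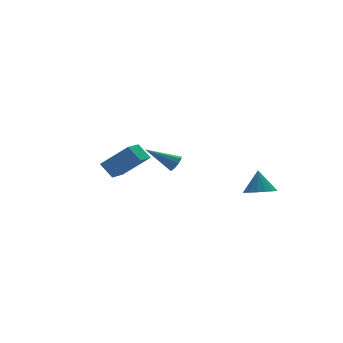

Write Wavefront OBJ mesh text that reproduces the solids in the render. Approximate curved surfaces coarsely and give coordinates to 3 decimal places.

v 0.515 2.976 1.131
v 0.682 2.712 1.547
v -0.815 3.644 2.089
v 0.835 3.032 1.537
v 0.839 3.326 1.337
v 0.691 3.456 1.04
v 0.461 3.361 0.787
v 0.256 3.086 0.694
v 0.172 2.759 0.806
v 0.249 2.533 1.07
v 0.45 2.515 1.363
v 1.691 -3.422 1.477
v 2.272 -2.933 1.224
v 1.809 -2.958 2.643
v 1.952 -2.729 1.175
v 1.572 -2.683 1.195
v 1.22 -2.807 1.279
v 0.976 -3.072 1.409
v 0.895 -3.417 1.555
v 0.997 -3.763 1.683
v 1.258 -4.031 1.763
v 1.619 -4.16 1.779
v 1.996 -4.12 1.725
v 2.303 -3.92 1.614
v 2.47 -3.606 1.472
v 2.459 -3.25 1.331
v -4.232 -0.112 2.23
v -3.136 -0.824 3.378
v -4.578 0.482 2.929
v -3.482 -0.23 4.077
v -3.278 0.83 1.903
v -2.182 0.118 3.051
v -3.624 1.424 2.602
v -2.528 0.712 3.75
f 2 1 4
f 2 4 3
f 4 1 5
f 4 5 3
f 5 1 6
f 5 6 3
f 6 1 7
f 6 7 3
f 7 1 8
f 7 8 3
f 8 1 9
f 8 9 3
f 9 1 10
f 9 10 3
f 10 1 11
f 10 11 3
f 11 1 2
f 11 2 3
f 13 12 15
f 13 15 14
f 15 12 16
f 15 16 14
f 16 12 17
f 16 17 14
f 17 12 18
f 17 18 14
f 18 12 19
f 18 19 14
f 19 12 20
f 19 20 14
f 20 12 21
f 20 21 14
f 21 12 22
f 21 22 14
f 22 12 23
f 22 23 14
f 23 12 24
f 23 24 14
f 24 12 25
f 24 25 14
f 25 12 26
f 25 26 14
f 26 12 13
f 26 13 14
f 28 30 27
f 31 28 27
f 27 30 29
f 29 31 27
f 28 34 30
f 32 28 31
f 32 34 28
f 30 34 29
f 33 31 29
f 29 34 33
f 33 32 31
f 34 32 33



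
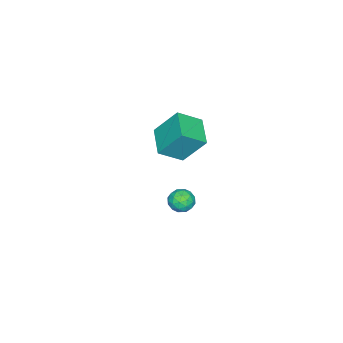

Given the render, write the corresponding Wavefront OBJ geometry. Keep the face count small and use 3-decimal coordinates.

v 2.557 0.243 3.447
v 3.023 0.789 3.554
v 3.397 -0.529 3.726
v 3.863 0.017 3.833
v 3.308 -0.081 4.29
v 2.789 0.396 4.118
v 3.631 -0.136 3.162
v 3.112 0.341 2.99
v 3.687 0.555 3.378
v 3.487 0.588 4.075
v 2.933 -0.328 3.205
v 2.733 -0.295 3.902
v 2.716 0.584 3.476
v 3.704 -0.324 3.804
v 3.377 -0.381 4.072
v 3.651 -0.06 4.135
v 2.579 0.353 3.808
v 2.853 0.673 3.87
v 3.02 0.162 4.303
v 3.567 -0.413 3.41
v 3.841 -0.093 3.472
v 2.769 0.32 3.145
v 3.043 0.641 3.208
v 3.4 0.098 2.977
v 3.38 0.767 3.436
v 3.874 0.313 3.599
v 3.738 0.223 3.205
v 3.433 0.504 3.104
v 3.263 0.787 3.845
v 3.757 0.333 4.009
v 3.43 0.275 4.277
v 3.125 0.556 4.176
v 3.653 0.649 3.742
v 2.663 -0.073 3.271
v 3.157 -0.527 3.435
v 3.295 -0.296 3.104
v 2.99 -0.015 3.003
v 2.546 -0.053 3.681
v 3.04 -0.507 3.844
v 2.987 -0.244 4.176
v 2.682 0.037 4.075
v 2.767 -0.389 3.538
v -4.212 -4.123 1.51
v -4.568 -2.92 3.144
v -2.791 -3.082 1.052
v -3.147 -1.878 2.686
v -3.233 -5.062 2.414
v -3.589 -3.858 4.048
v -1.812 -4.02 1.956
v -2.168 -2.817 3.59
f 1 38 17
f 38 12 41
f 17 41 6
f 38 41 17
f 1 17 13
f 17 6 18
f 13 18 2
f 17 18 13
f 1 13 22
f 13 2 23
f 22 23 8
f 13 23 22
f 1 22 34
f 22 8 37
f 34 37 11
f 22 37 34
f 1 34 38
f 34 11 42
f 38 42 12
f 34 42 38
f 2 18 29
f 18 6 32
f 29 32 10
f 18 32 29
f 6 41 19
f 41 12 40
f 19 40 5
f 41 40 19
f 12 42 39
f 42 11 35
f 39 35 3
f 42 35 39
f 11 37 36
f 37 8 24
f 36 24 7
f 37 24 36
f 8 23 28
f 23 2 25
f 28 25 9
f 23 25 28
f 4 30 16
f 30 10 31
f 16 31 5
f 30 31 16
f 4 16 14
f 16 5 15
f 14 15 3
f 16 15 14
f 4 14 21
f 14 3 20
f 21 20 7
f 14 20 21
f 4 21 26
f 21 7 27
f 26 27 9
f 21 27 26
f 4 26 30
f 26 9 33
f 30 33 10
f 26 33 30
f 5 31 19
f 31 10 32
f 19 32 6
f 31 32 19
f 3 15 39
f 15 5 40
f 39 40 12
f 15 40 39
f 7 20 36
f 20 3 35
f 36 35 11
f 20 35 36
f 9 27 28
f 27 7 24
f 28 24 8
f 27 24 28
f 10 33 29
f 33 9 25
f 29 25 2
f 33 25 29
f 44 46 43
f 47 44 43
f 43 46 45
f 45 47 43
f 44 50 46
f 48 44 47
f 48 50 44
f 46 50 45
f 49 47 45
f 45 50 49
f 49 48 47
f 50 48 49



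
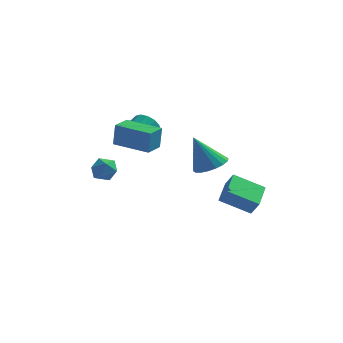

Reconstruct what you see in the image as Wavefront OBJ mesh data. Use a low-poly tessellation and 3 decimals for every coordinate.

v -3.121 -1.151 2.093
v -2.967 -1.247 3.492
v -2.888 0.014 2.148
v -2.734 -0.082 3.546
v -1.026 -1.558 1.834
v -0.872 -1.654 3.232
v -0.793 -0.393 1.888
v -0.639 -0.489 3.287
v -3.119 1.415 1.559
v -2.373 1.366 1.197
v -1.876 2.876 2.019
v -2.621 2.925 2.381
v -2.645 1.614 0.907
v -2.147 3.124 1.73
v -3.066 1.798 0.824
v -2.569 3.308 1.647
v -3.505 1.86 0.974
v -3.007 3.37 1.797
v -3.821 1.782 1.31
v -3.323 3.292 2.133
v -3.914 1.586 1.725
v -3.416 3.096 2.547
v -3.754 1.337 2.087
v -3.257 2.847 2.909
v -3.393 1.112 2.281
v -2.896 2.622 3.104
v -2.945 0.983 2.246
v -2.447 2.493 3.069
v -2.552 0.992 1.993
v -2.054 2.502 2.815
v -2.339 1.135 1.602
v -1.841 2.645 2.424
v -4.414 -0.947 0.196
v -3.879 -0.692 -0.401
v -3.401 -1.608 0.821
v -2.866 -1.353 0.224
v -3.187 -0.797 0.767
v -3.813 -0.388 0.381
v -3.467 -1.912 0.039
v -4.093 -1.503 -0.347
v -3.294 -1.288 -0.498
v -3.121 -0.599 -0.048
v -4.159 -1.701 0.468
v -3.986 -1.012 0.918
v 3.926 0.653 -2.791
v 2.264 0.21 -1.871
v 3.769 2.427 -2.219
v 2.108 1.984 -1.3
v 4.432 0.436 -1.98
v 2.771 -0.007 -1.061
v 4.276 2.21 -1.409
v 2.614 1.767 -0.489
v 2.68 -2.601 1.72
v 3.517 -2.279 2.139
v 1.84 -2.919 3.64
v 3.28 -1.91 2.096
v 2.924 -1.678 1.979
v 2.52 -1.628 1.811
v 2.148 -1.771 1.625
v 1.88 -2.079 1.457
v 1.771 -2.49 1.341
v 1.842 -2.923 1.301
v 2.079 -3.292 1.343
v 2.435 -3.524 1.46
v 2.839 -3.574 1.628
v 3.211 -3.431 1.815
v 3.479 -3.123 1.982
v 3.588 -2.712 2.098
f 2 4 1
f 5 2 1
f 1 4 3
f 3 5 1
f 2 8 4
f 6 2 5
f 6 8 2
f 4 8 3
f 7 5 3
f 3 8 7
f 7 6 5
f 8 6 7
f 10 9 13
f 10 13 11
f 11 13 14
f 11 14 12
f 13 9 15
f 13 15 14
f 14 15 16
f 14 16 12
f 15 9 17
f 15 17 16
f 16 17 18
f 16 18 12
f 17 9 19
f 17 19 18
f 18 19 20
f 18 20 12
f 19 9 21
f 19 21 20
f 20 21 22
f 20 22 12
f 21 9 23
f 21 23 22
f 22 23 24
f 22 24 12
f 23 9 25
f 23 25 24
f 24 25 26
f 24 26 12
f 25 9 27
f 25 27 26
f 26 27 28
f 26 28 12
f 27 9 29
f 27 29 28
f 28 29 30
f 28 30 12
f 29 9 31
f 29 31 30
f 30 31 32
f 30 32 12
f 31 9 10
f 31 10 32
f 32 10 11
f 32 11 12
f 33 44 38
f 33 38 34
f 33 34 40
f 33 40 43
f 33 43 44
f 34 38 42
f 38 44 37
f 44 43 35
f 43 40 39
f 40 34 41
f 36 42 37
f 36 37 35
f 36 35 39
f 36 39 41
f 36 41 42
f 37 42 38
f 35 37 44
f 39 35 43
f 41 39 40
f 42 41 34
f 46 48 45
f 49 46 45
f 45 48 47
f 47 49 45
f 46 52 48
f 50 46 49
f 50 52 46
f 48 52 47
f 51 49 47
f 47 52 51
f 51 50 49
f 52 50 51
f 54 53 56
f 54 56 55
f 56 53 57
f 56 57 55
f 57 53 58
f 57 58 55
f 58 53 59
f 58 59 55
f 59 53 60
f 59 60 55
f 60 53 61
f 60 61 55
f 61 53 62
f 61 62 55
f 62 53 63
f 62 63 55
f 63 53 64
f 63 64 55
f 64 53 65
f 64 65 55
f 65 53 66
f 65 66 55
f 66 53 67
f 66 67 55
f 67 53 68
f 67 68 55
f 68 53 54
f 68 54 55



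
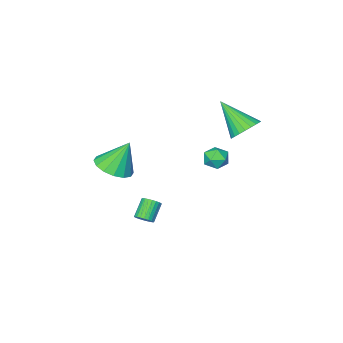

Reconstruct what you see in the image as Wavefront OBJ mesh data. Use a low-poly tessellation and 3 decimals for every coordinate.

v -4.015 3.937 2.579
v -3.551 3.497 1.974
v -3.605 2.443 3.981
v -3.308 3.695 2.114
v -3.172 3.93 2.325
v -3.165 4.166 2.574
v -3.287 4.367 2.824
v -3.52 4.503 3.037
v -3.828 4.552 3.18
v -4.165 4.508 3.231
v -4.479 4.377 3.183
v -4.722 4.179 3.043
v -4.857 3.944 2.832
v -4.864 3.708 2.583
v -4.742 3.507 2.333
v -4.509 3.371 2.12
v -4.201 3.322 1.978
v -3.864 3.366 1.926
v -3.838 2.831 -0.332
v -3.12 2.917 -0.382
v -3.68 1.963 0.442
v -2.962 2.049 0.392
v -3.368 2.56 0.709
v -3.465 3.097 0.23
v -3.335 1.783 -0.17
v -3.432 2.32 -0.649
v -2.808 2.27 -0.281
v -2.829 2.75 0.262
v -3.971 2.13 -0.202
v -3.992 2.61 0.341
v 1.234 0.44 0.165
v 2.197 0.395 0.581
v 0.546 0.82 1.795
v 2.132 0.914 0.433
v 1.826 1.305 0.212
v 1.362 1.465 -0.021
v 0.863 1.35 -0.204
v 0.464 0.991 -0.289
v 0.271 0.484 -0.252
v 0.336 -0.035 -0.103
v 0.642 -0.426 0.117
v 1.106 -0.586 0.351
v 1.605 -0.471 0.534
v 2.004 -0.112 0.619
v 0.061 1.254 -3.699
v 0.443 1.234 -3.362
v -0.298 0.846 -2.544
v -0.681 0.866 -2.881
v 0.376 1.42 -3.334
v -0.365 1.031 -2.516
v 0.262 1.58 -3.362
v -0.48 1.192 -2.544
v 0.116 1.691 -3.441
v -0.625 1.302 -2.623
v -0.037 1.735 -3.559
v -0.779 1.346 -2.742
v -0.176 1.706 -3.699
v -0.917 1.318 -2.881
v -0.279 1.608 -3.839
v -1.02 1.22 -3.021
v -0.33 1.457 -3.957
v -1.071 1.068 -3.139
v -0.322 1.274 -4.036
v -1.063 0.886 -3.218
v -0.255 1.089 -4.064
v -0.996 0.7 -3.246
v -0.14 0.928 -4.036
v -0.882 0.54 -3.218
v 0.005 0.818 -3.957
v -0.736 0.429 -3.139
v 0.159 0.774 -3.838
v -0.583 0.385 -3.021
v 0.297 0.802 -3.699
v -0.444 0.414 -2.881
v 0.4 0.9 -3.559
v -0.341 0.512 -2.741
v 0.451 1.052 -3.441
v -0.29 0.663 -2.623
f 2 1 4
f 2 4 3
f 4 1 5
f 4 5 3
f 5 1 6
f 5 6 3
f 6 1 7
f 6 7 3
f 7 1 8
f 7 8 3
f 8 1 9
f 8 9 3
f 9 1 10
f 9 10 3
f 10 1 11
f 10 11 3
f 11 1 12
f 11 12 3
f 12 1 13
f 12 13 3
f 13 1 14
f 13 14 3
f 14 1 15
f 14 15 3
f 15 1 16
f 15 16 3
f 16 1 17
f 16 17 3
f 17 1 18
f 17 18 3
f 18 1 2
f 18 2 3
f 19 30 24
f 19 24 20
f 19 20 26
f 19 26 29
f 19 29 30
f 20 24 28
f 24 30 23
f 30 29 21
f 29 26 25
f 26 20 27
f 22 28 23
f 22 23 21
f 22 21 25
f 22 25 27
f 22 27 28
f 23 28 24
f 21 23 30
f 25 21 29
f 27 25 26
f 28 27 20
f 32 31 34
f 32 34 33
f 34 31 35
f 34 35 33
f 35 31 36
f 35 36 33
f 36 31 37
f 36 37 33
f 37 31 38
f 37 38 33
f 38 31 39
f 38 39 33
f 39 31 40
f 39 40 33
f 40 31 41
f 40 41 33
f 41 31 42
f 41 42 33
f 42 31 43
f 42 43 33
f 43 31 44
f 43 44 33
f 44 31 32
f 44 32 33
f 46 45 49
f 46 49 47
f 47 49 50
f 47 50 48
f 49 45 51
f 49 51 50
f 50 51 52
f 50 52 48
f 51 45 53
f 51 53 52
f 52 53 54
f 52 54 48
f 53 45 55
f 53 55 54
f 54 55 56
f 54 56 48
f 55 45 57
f 55 57 56
f 56 57 58
f 56 58 48
f 57 45 59
f 57 59 58
f 58 59 60
f 58 60 48
f 59 45 61
f 59 61 60
f 60 61 62
f 60 62 48
f 61 45 63
f 61 63 62
f 62 63 64
f 62 64 48
f 63 45 65
f 63 65 64
f 64 65 66
f 64 66 48
f 65 45 67
f 65 67 66
f 66 67 68
f 66 68 48
f 67 45 69
f 67 69 68
f 68 69 70
f 68 70 48
f 69 45 71
f 69 71 70
f 70 71 72
f 70 72 48
f 71 45 73
f 71 73 72
f 72 73 74
f 72 74 48
f 73 45 75
f 73 75 74
f 74 75 76
f 74 76 48
f 75 45 77
f 75 77 76
f 76 77 78
f 76 78 48
f 77 45 46
f 77 46 78
f 78 46 47
f 78 47 48



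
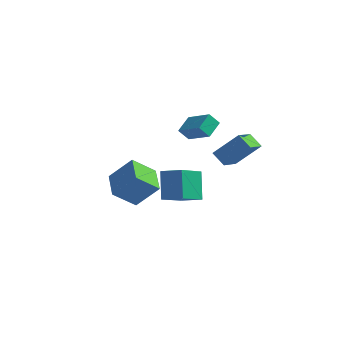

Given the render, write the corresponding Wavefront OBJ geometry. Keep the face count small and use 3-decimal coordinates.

v 1.77 -4.82 1.887
v 1.251 -3.727 3.466
v 2.219 -2.992 0.768
v 1.7 -1.898 2.347
v 3.1 -4.862 2.353
v 2.581 -3.768 3.932
v 3.549 -3.033 1.234
v 3.03 -1.94 2.813
v 0.29 2.767 2.183
v -0.281 2.505 2.936
v 0.443 3.984 2.724
v -0.128 3.721 3.476
v 1.908 2.119 3.184
v 1.337 1.856 3.936
v 2.061 3.335 3.724
v 1.49 3.073 4.477
v -1.417 -4.537 1.295
v -0.119 -4.088 2.777
v -2.358 -2.971 1.645
v -1.06 -2.522 3.126
v -0.34 -3.618 0.074
v 0.958 -3.169 1.555
v -1.281 -2.052 0.423
v 0.017 -1.603 1.905
v 1.938 2.535 1.485
v 3.317 3.258 2.983
v 1.998 4.341 0.559
v 3.377 5.063 2.057
v 2.823 2.177 0.843
v 4.202 2.899 2.341
v 2.883 3.982 -0.083
v 4.262 4.705 1.415
v -2.472 2.233 -1.046
v -2.093 1.777 -1.714
v -2.647 1.003 -0.306
v -2.268 0.547 -0.974
v -1.775 1.101 -0.476
v -1.667 1.862 -0.933
v -3.073 0.918 -1.087
v -2.965 1.679 -1.544
v -2.464 0.965 -1.74
v -1.662 1.078 -1.362
v -3.078 1.702 -0.658
v -2.276 1.815 -0.28
f 2 4 1
f 5 2 1
f 1 4 3
f 3 5 1
f 2 8 4
f 6 2 5
f 6 8 2
f 4 8 3
f 7 5 3
f 3 8 7
f 7 6 5
f 8 6 7
f 10 12 9
f 13 10 9
f 9 12 11
f 11 13 9
f 10 16 12
f 14 10 13
f 14 16 10
f 12 16 11
f 15 13 11
f 11 16 15
f 15 14 13
f 16 14 15
f 18 20 17
f 21 18 17
f 17 20 19
f 19 21 17
f 18 24 20
f 22 18 21
f 22 24 18
f 20 24 19
f 23 21 19
f 19 24 23
f 23 22 21
f 24 22 23
f 26 28 25
f 29 26 25
f 25 28 27
f 27 29 25
f 26 32 28
f 30 26 29
f 30 32 26
f 28 32 27
f 31 29 27
f 27 32 31
f 31 30 29
f 32 30 31
f 33 44 38
f 33 38 34
f 33 34 40
f 33 40 43
f 33 43 44
f 34 38 42
f 38 44 37
f 44 43 35
f 43 40 39
f 40 34 41
f 36 42 37
f 36 37 35
f 36 35 39
f 36 39 41
f 36 41 42
f 37 42 38
f 35 37 44
f 39 35 43
f 41 39 40
f 42 41 34

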